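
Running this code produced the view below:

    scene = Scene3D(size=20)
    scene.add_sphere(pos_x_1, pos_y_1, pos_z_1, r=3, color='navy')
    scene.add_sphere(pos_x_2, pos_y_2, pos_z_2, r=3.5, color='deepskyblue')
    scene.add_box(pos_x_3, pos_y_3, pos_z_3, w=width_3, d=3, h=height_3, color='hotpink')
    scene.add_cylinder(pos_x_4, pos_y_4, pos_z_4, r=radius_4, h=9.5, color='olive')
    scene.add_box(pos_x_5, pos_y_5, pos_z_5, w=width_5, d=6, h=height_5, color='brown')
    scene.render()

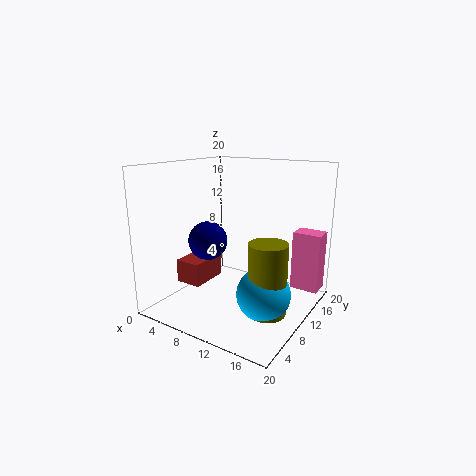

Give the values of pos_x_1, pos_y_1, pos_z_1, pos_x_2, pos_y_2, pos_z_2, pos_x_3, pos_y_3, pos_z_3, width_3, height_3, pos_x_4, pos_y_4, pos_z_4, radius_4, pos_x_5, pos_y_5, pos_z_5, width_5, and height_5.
pos_x_1 = 3.5; pos_y_1 = 11.5; pos_z_1 = 8; pos_x_2 = 15.5; pos_y_2 = 7.5; pos_z_2 = 4; pos_x_3 = 16; pos_y_3 = 15; pos_z_3 = 2; width_3 = 4; height_3 = 8.5; pos_x_4 = 16; pos_y_4 = 7.5; pos_z_4 = 1.5; radius_4 = 2.5; pos_x_5 = 0.5; pos_y_5 = 7.5; pos_z_5 = 2; width_5 = 4; height_5 = 3.5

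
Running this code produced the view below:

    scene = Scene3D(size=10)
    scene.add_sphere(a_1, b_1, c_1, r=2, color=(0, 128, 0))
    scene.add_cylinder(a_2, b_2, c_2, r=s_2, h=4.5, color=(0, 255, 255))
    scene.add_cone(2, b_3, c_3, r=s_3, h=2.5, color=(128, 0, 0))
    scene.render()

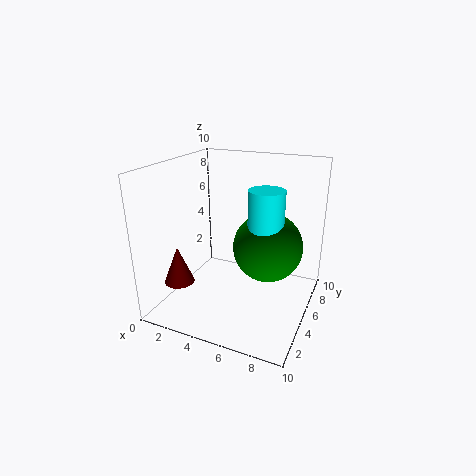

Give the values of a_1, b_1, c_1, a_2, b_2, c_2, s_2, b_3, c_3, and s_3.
a_1 = 8
b_1 = 2.5
c_1 = 6
a_2 = 8
b_2 = 2
c_2 = 5
s_2 = 1
b_3 = 2
c_3 = 2.5
s_3 = 1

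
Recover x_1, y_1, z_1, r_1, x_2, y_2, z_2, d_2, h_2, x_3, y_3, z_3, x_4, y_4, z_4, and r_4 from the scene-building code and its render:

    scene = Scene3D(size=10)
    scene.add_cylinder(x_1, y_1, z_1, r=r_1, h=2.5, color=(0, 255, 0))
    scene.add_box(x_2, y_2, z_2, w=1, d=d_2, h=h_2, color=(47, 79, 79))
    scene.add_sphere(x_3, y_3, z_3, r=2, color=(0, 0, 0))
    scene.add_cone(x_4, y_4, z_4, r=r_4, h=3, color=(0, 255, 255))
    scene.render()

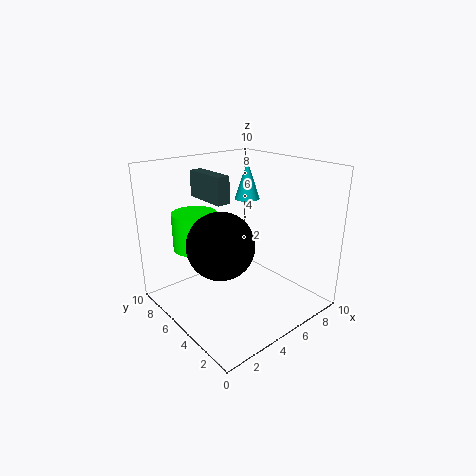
x_1 = 2.5; y_1 = 6.5; z_1 = 4.5; r_1 = 1.5; x_2 = 4.5; y_2 = 6.5; z_2 = 7; d_2 = 3.5; h_2 = 2; x_3 = 2; y_3 = 3; z_3 = 6; x_4 = 8.5; y_4 = 8; z_4 = 6.5; r_4 = 1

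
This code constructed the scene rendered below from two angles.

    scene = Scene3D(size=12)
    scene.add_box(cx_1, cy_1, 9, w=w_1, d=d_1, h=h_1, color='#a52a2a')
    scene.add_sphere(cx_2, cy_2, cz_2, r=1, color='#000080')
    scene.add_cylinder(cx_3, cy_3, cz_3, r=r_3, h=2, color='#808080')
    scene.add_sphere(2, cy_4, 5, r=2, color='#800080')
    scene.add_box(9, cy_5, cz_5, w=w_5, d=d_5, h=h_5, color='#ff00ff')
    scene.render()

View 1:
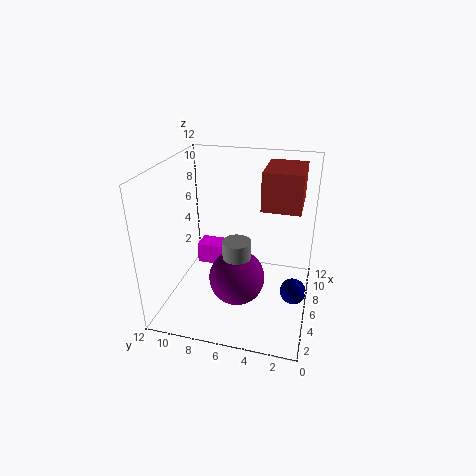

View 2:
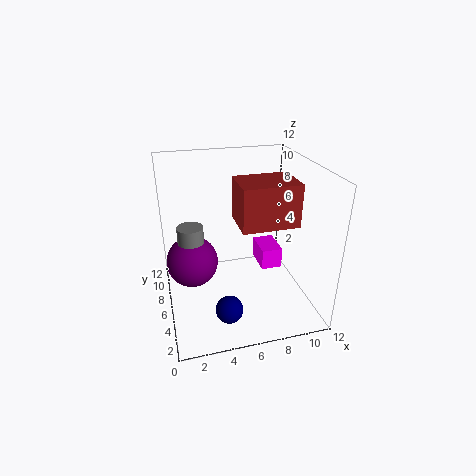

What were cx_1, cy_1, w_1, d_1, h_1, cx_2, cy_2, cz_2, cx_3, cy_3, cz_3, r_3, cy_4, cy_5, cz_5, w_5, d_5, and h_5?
cx_1 = 5
cy_1 = 1
w_1 = 4
d_1 = 3
h_1 = 3
cx_2 = 4
cy_2 = 1
cz_2 = 3
cx_3 = 2
cy_3 = 5
cz_3 = 6
r_3 = 1
cy_4 = 5
cy_5 = 8
cz_5 = 1
w_5 = 2
d_5 = 3
h_5 = 2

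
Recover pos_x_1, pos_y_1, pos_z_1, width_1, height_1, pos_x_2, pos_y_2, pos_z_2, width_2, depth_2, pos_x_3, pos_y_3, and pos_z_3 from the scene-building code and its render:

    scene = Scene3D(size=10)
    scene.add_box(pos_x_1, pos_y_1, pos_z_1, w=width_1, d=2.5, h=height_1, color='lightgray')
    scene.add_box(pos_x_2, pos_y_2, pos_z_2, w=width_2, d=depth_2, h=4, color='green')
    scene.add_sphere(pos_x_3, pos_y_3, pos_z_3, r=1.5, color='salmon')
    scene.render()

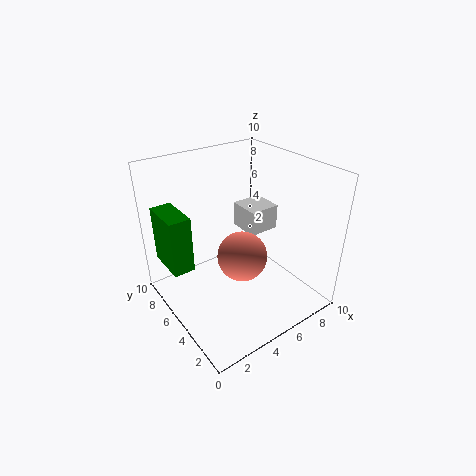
pos_x_1 = 7.5; pos_y_1 = 6.5; pos_z_1 = 3.5; width_1 = 2.5; height_1 = 2; pos_x_2 = 0.5; pos_y_2 = 6; pos_z_2 = 3; width_2 = 1.5; depth_2 = 3; pos_x_3 = 3.5; pos_y_3 = 2.5; pos_z_3 = 5.5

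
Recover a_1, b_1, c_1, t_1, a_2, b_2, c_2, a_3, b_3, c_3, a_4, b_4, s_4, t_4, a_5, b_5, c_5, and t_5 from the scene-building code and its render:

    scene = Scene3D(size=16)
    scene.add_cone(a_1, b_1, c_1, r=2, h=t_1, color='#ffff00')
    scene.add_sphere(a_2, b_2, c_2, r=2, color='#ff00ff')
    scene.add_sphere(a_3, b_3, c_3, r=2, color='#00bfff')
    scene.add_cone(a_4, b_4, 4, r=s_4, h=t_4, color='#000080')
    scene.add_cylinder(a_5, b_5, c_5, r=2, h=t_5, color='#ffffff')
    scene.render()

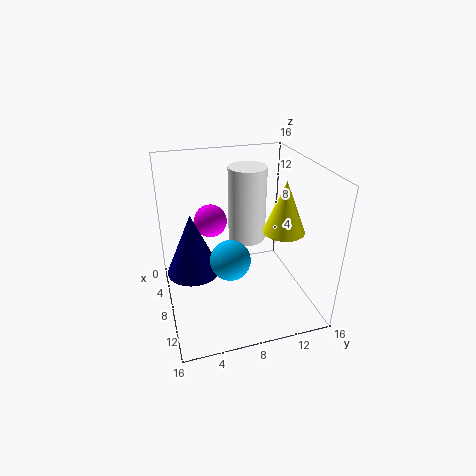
a_1 = 13, b_1 = 11, c_1 = 11, t_1 = 5, a_2 = 3, b_2 = 6, c_2 = 8, a_3 = 12, b_3 = 6, c_3 = 8, a_4 = 7, b_4 = 3, s_4 = 3, t_4 = 7, a_5 = 8, b_5 = 9, c_5 = 8, t_5 = 8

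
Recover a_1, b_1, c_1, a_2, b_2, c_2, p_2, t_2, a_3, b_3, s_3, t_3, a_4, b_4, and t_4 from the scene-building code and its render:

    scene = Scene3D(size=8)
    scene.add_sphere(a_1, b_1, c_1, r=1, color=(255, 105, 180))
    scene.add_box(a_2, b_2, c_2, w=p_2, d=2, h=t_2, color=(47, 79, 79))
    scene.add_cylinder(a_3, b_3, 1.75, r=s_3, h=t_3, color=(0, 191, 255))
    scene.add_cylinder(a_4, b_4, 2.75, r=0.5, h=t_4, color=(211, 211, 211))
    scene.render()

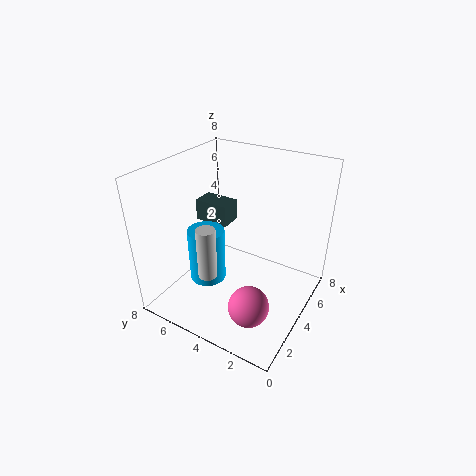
a_1 = 1.25; b_1 = 1.75; c_1 = 2.25; a_2 = 4.25; b_2 = 5; c_2 = 4.25; p_2 = 1.25; t_2 = 1.25; a_3 = 2.75; b_3 = 5.25; s_3 = 1; t_3 = 3; a_4 = 1.75; b_4 = 4.5; t_4 = 2.75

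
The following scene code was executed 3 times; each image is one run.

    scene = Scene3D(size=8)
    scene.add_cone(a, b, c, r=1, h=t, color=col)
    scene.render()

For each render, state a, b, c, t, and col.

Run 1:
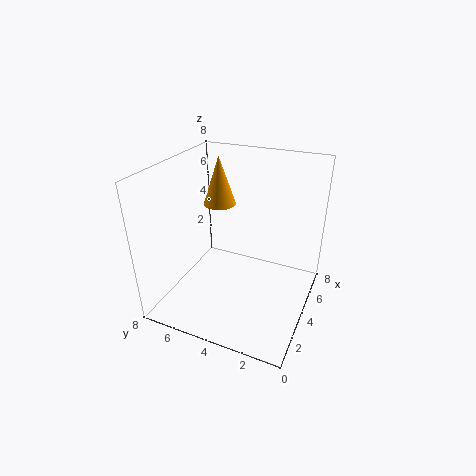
a = 6.25
b = 6.25
c = 4.75
t = 3
col = 'orange'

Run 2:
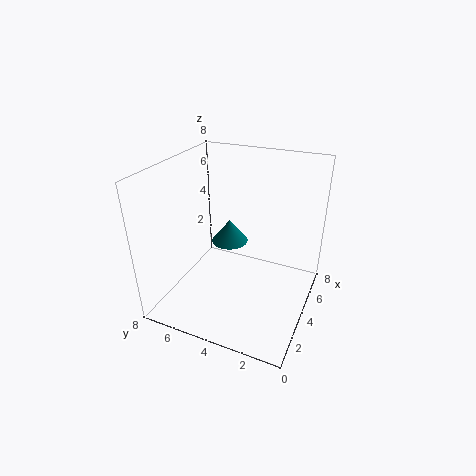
a = 4
b = 4.5
c = 3.75
t = 1.25
col = 'teal'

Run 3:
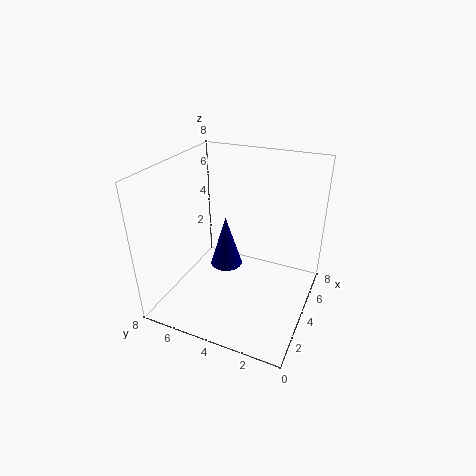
a = 5.5
b = 5.5
c = 1
t = 3.25
col = 'navy'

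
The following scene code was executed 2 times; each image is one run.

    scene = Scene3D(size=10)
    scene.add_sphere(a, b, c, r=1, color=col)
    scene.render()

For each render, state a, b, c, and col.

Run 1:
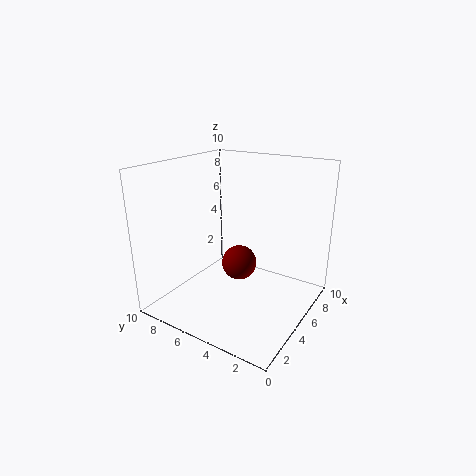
a = 2, b = 3, c = 5, col = 'maroon'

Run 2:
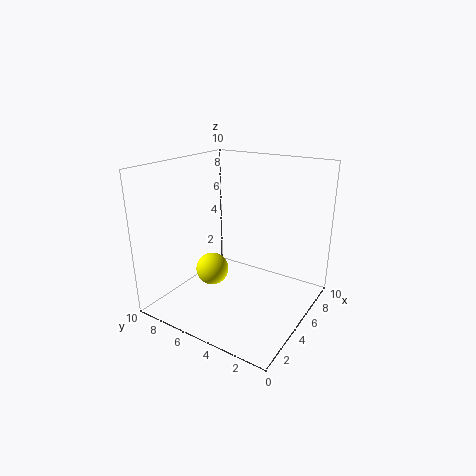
a = 2, b = 5, c = 4, col = 'yellow'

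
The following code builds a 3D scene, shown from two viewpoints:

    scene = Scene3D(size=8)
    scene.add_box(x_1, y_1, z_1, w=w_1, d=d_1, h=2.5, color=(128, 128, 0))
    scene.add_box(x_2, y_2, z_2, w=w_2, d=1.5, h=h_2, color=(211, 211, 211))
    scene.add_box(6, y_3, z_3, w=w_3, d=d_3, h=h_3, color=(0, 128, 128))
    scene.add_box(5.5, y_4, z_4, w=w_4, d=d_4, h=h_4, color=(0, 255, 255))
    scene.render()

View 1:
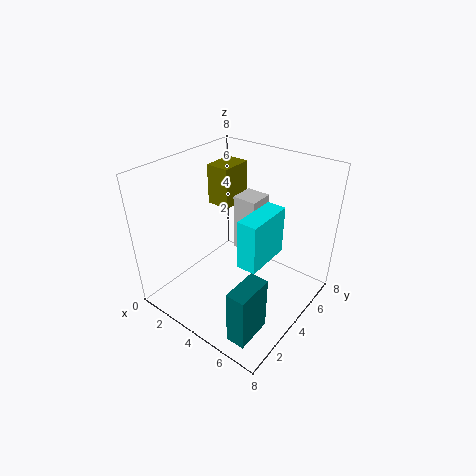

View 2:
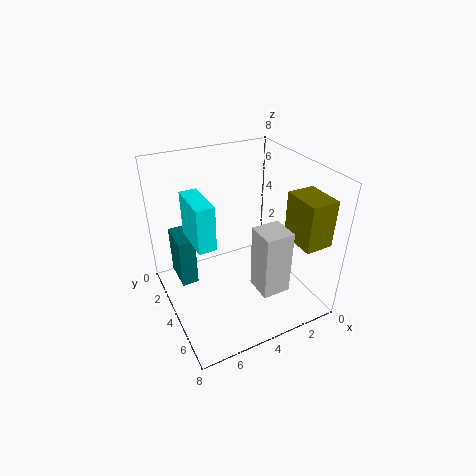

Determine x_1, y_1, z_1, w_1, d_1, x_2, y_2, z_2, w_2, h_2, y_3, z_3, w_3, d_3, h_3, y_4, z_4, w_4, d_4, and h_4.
x_1 = 0.5
y_1 = 5.5
z_1 = 4.5
w_1 = 1.5
d_1 = 2
x_2 = 2.5
y_2 = 5.5
z_2 = 2
w_2 = 1.5
h_2 = 3.5
y_3 = 0.5
z_3 = 0.5
w_3 = 1
d_3 = 2
h_3 = 3
y_4 = 2
z_4 = 4
w_4 = 1
d_4 = 2.5
h_4 = 2.5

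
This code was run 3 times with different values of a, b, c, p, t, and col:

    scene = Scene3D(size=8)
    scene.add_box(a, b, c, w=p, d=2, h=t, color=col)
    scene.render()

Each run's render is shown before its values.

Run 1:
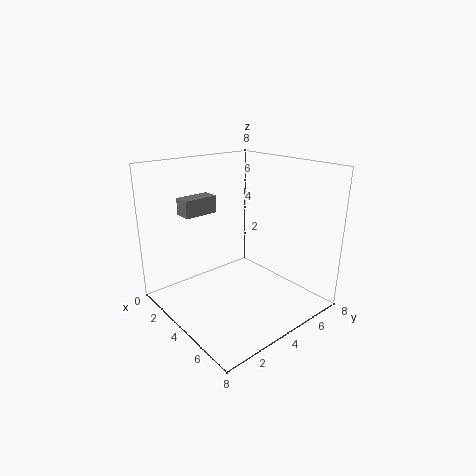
a = 1
b = 2
c = 5
p = 1
t = 1
col = 'gray'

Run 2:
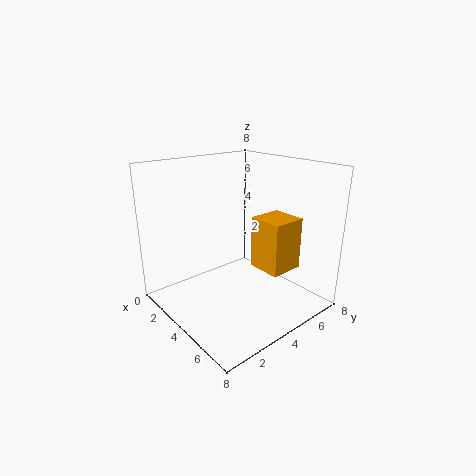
a = 4
b = 5
c = 2
p = 2
t = 3
col = 'orange'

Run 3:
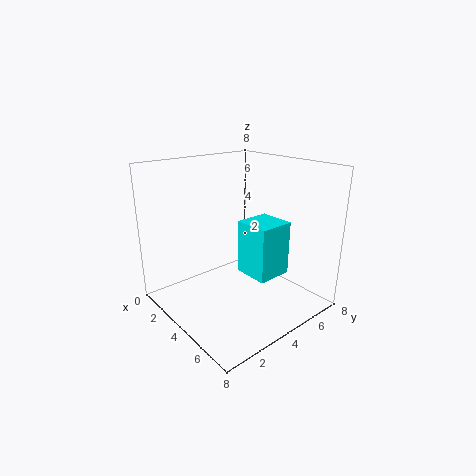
a = 4
b = 4
c = 2
p = 2
t = 3
col = 'cyan'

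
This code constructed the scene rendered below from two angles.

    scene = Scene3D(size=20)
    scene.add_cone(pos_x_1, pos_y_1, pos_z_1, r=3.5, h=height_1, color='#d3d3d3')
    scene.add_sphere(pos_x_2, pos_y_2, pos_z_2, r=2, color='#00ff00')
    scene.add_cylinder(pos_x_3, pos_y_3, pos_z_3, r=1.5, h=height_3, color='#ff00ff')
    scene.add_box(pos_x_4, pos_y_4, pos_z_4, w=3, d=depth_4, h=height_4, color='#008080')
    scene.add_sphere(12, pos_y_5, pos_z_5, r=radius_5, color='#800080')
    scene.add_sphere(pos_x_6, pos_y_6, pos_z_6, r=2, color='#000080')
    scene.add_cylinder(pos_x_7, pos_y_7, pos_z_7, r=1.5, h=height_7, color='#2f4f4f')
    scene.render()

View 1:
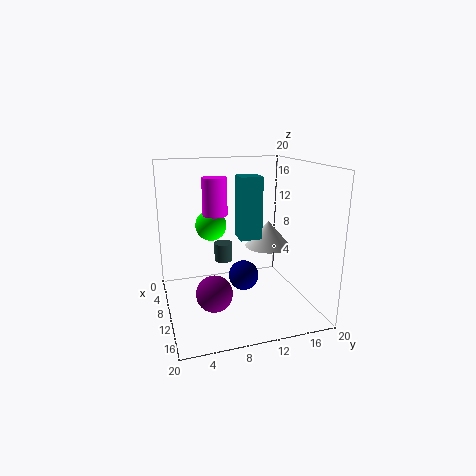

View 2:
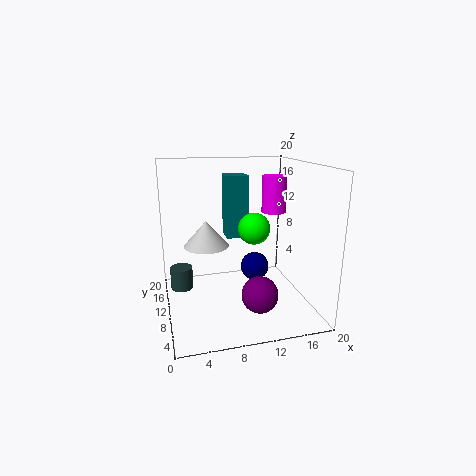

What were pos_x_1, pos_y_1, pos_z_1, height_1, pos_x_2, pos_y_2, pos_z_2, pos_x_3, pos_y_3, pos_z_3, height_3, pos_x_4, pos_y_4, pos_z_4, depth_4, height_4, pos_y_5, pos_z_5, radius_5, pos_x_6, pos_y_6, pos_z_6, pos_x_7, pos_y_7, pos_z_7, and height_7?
pos_x_1 = 6.5
pos_y_1 = 16
pos_z_1 = 7
height_1 = 4
pos_x_2 = 11
pos_y_2 = 6
pos_z_2 = 12.5
pos_x_3 = 13.5
pos_y_3 = 6
pos_z_3 = 14.5
height_3 = 4.5
pos_x_4 = 8.5
pos_y_4 = 10
pos_z_4 = 10
depth_4 = 3
height_4 = 8.5
pos_y_5 = 6
pos_z_5 = 3
radius_5 = 2.5
pos_x_6 = 12.5
pos_y_6 = 10
pos_z_6 = 5.5
pos_x_7 = 2
pos_y_7 = 10
pos_z_7 = 3.5
height_7 = 3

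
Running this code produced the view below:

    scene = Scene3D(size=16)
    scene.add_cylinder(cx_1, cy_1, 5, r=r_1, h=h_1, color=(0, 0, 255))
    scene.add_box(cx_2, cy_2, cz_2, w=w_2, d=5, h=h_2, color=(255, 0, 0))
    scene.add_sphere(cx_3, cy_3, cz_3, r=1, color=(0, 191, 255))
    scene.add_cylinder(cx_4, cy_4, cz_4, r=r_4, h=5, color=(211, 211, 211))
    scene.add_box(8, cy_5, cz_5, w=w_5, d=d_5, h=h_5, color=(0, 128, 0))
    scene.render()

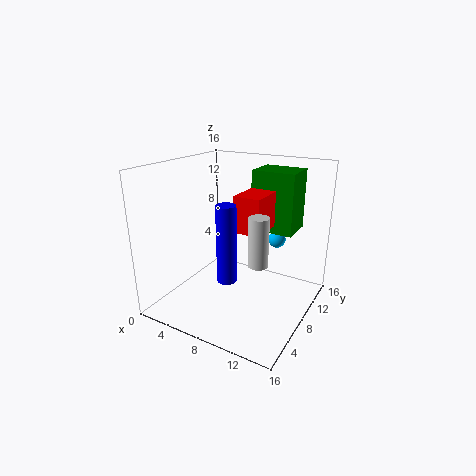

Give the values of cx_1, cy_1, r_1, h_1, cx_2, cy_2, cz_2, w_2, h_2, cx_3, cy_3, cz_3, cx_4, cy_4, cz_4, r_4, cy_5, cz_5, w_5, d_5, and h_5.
cx_1 = 9
cy_1 = 4
r_1 = 1
h_1 = 8
cx_2 = 8
cy_2 = 7
cz_2 = 9
w_2 = 3
h_2 = 4
cx_3 = 11
cy_3 = 12
cz_3 = 7
cx_4 = 12
cy_4 = 5
cz_4 = 7
r_4 = 1
cy_5 = 11
cz_5 = 8
w_5 = 5
d_5 = 4
h_5 = 7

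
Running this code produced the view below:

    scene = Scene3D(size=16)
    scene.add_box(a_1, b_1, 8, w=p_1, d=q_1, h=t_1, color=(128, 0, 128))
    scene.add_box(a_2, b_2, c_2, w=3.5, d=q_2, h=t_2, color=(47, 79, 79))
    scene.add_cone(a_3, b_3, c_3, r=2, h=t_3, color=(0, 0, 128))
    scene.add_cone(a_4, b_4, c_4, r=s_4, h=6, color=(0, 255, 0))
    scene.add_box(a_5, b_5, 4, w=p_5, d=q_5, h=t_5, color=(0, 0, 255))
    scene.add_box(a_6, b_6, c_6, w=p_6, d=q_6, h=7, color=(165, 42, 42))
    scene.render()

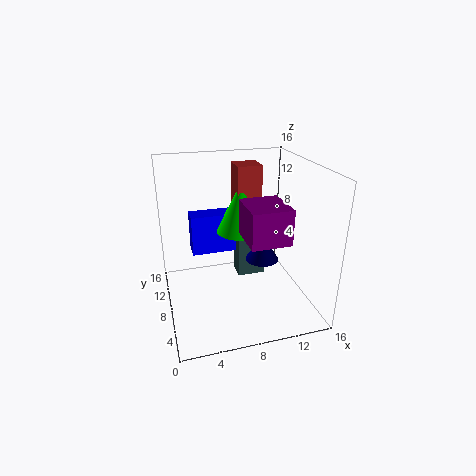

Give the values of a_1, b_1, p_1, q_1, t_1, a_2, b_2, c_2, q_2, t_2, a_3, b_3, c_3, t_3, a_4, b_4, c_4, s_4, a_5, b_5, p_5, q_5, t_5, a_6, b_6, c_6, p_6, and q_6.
a_1 = 8.5
b_1 = 4.5
p_1 = 4.5
q_1 = 5
t_1 = 4
a_2 = 9
b_2 = 11
c_2 = 1
q_2 = 2.5
t_2 = 6
a_3 = 11.5
b_3 = 9.5
c_3 = 4
t_3 = 3
a_4 = 9.5
b_4 = 12
c_4 = 7
s_4 = 3
a_5 = 3.5
b_5 = 12.5
p_5 = 5.5
q_5 = 2.5
t_5 = 5
a_6 = 9
b_6 = 11.5
c_6 = 8
p_6 = 3
q_6 = 3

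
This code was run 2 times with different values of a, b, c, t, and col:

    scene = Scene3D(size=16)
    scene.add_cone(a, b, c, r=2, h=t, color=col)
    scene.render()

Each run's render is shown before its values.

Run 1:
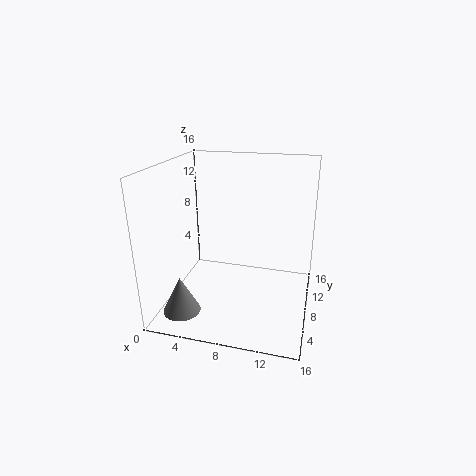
a = 3; b = 3; c = 1; t = 4; col = 'gray'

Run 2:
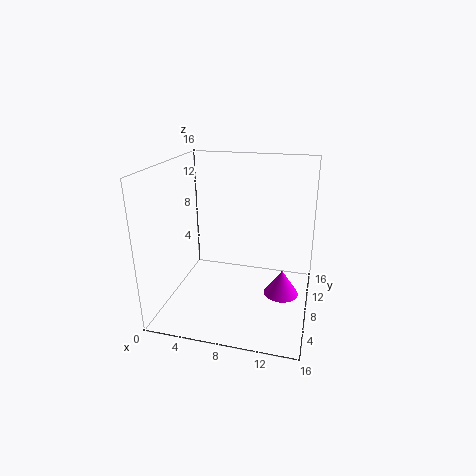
a = 13; b = 9; c = 1; t = 3; col = 'magenta'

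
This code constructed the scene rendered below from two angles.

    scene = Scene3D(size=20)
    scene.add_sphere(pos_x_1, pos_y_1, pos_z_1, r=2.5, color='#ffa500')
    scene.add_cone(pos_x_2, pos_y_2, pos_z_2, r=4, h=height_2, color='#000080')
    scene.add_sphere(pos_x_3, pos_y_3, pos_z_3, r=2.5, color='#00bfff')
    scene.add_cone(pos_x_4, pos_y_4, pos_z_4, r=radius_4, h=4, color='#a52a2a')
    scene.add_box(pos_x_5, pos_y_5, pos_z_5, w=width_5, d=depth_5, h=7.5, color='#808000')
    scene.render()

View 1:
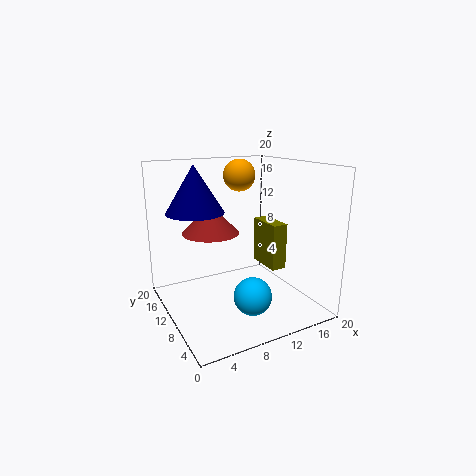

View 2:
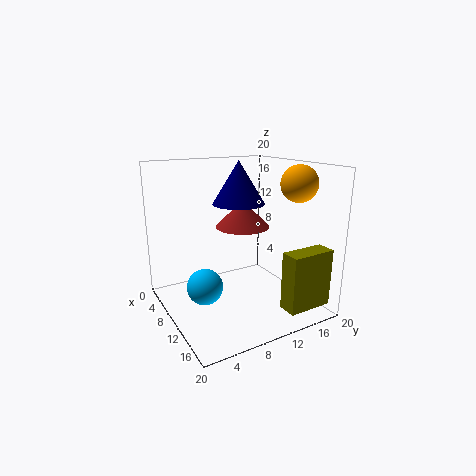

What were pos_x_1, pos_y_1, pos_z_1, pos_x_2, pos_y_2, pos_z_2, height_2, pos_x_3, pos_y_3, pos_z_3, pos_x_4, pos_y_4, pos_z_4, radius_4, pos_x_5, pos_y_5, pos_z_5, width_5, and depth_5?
pos_x_1 = 14; pos_y_1 = 17; pos_z_1 = 17.5; pos_x_2 = 5; pos_y_2 = 13; pos_z_2 = 13.5; height_2 = 6.5; pos_x_3 = 9.5; pos_y_3 = 5; pos_z_3 = 3.5; pos_x_4 = 7; pos_y_4 = 12.5; pos_z_4 = 10.5; radius_4 = 4; pos_x_5 = 17.5; pos_y_5 = 12; pos_z_5 = 2.5; width_5 = 2.5; depth_5 = 6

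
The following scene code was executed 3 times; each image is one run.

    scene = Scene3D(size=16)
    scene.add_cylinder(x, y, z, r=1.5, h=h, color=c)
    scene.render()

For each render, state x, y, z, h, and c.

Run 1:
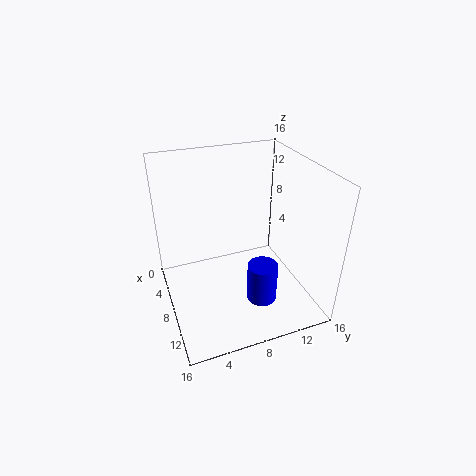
x = 13.5, y = 8.5, z = 4, h = 4, c = 'blue'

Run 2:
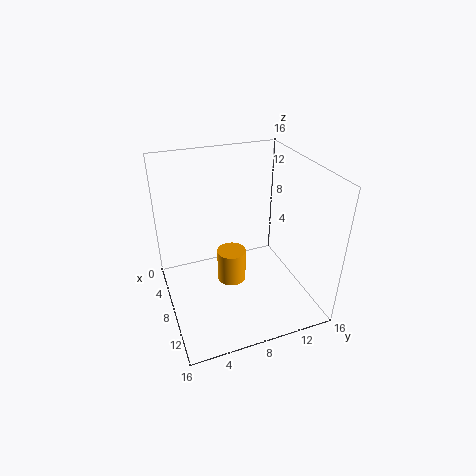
x = 10, y = 6.5, z = 4.5, h = 3.5, c = 'orange'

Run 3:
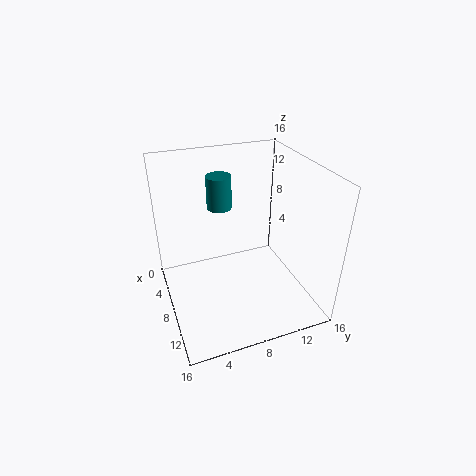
x = 3, y = 7.5, z = 9.5, h = 4, c = 'teal'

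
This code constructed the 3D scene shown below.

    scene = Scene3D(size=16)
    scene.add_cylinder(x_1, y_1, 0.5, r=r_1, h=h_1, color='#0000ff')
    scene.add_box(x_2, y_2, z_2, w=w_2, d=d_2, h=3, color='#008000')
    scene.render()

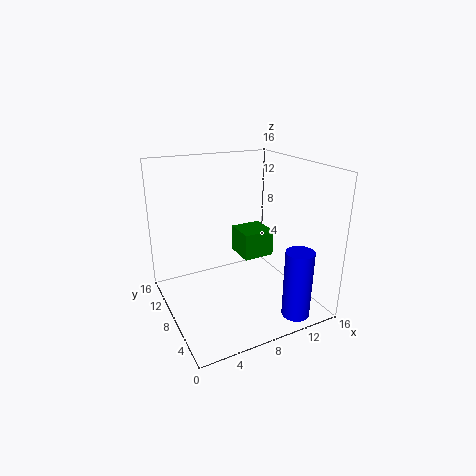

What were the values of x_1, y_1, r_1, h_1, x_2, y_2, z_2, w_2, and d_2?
x_1 = 12, y_1 = 2, r_1 = 1.5, h_1 = 7.5, x_2 = 8.5, y_2 = 7, z_2 = 5.5, w_2 = 3.5, d_2 = 3.5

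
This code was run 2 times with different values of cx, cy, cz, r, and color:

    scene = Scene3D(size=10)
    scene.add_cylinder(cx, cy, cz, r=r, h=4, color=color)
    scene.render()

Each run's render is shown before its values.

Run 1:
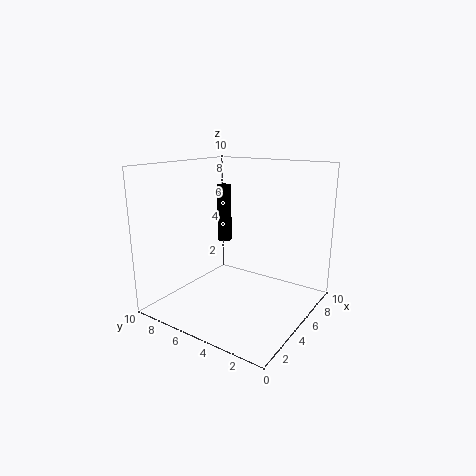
cx = 5.5; cy = 6.5; cz = 4.5; r = 0.5; color = 'black'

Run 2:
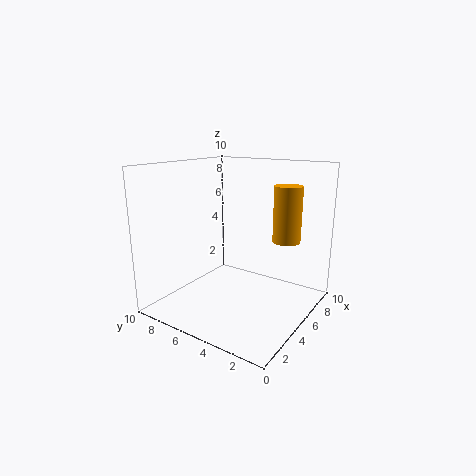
cx = 7.5; cy = 2.5; cz = 4.5; r = 1; color = 'orange'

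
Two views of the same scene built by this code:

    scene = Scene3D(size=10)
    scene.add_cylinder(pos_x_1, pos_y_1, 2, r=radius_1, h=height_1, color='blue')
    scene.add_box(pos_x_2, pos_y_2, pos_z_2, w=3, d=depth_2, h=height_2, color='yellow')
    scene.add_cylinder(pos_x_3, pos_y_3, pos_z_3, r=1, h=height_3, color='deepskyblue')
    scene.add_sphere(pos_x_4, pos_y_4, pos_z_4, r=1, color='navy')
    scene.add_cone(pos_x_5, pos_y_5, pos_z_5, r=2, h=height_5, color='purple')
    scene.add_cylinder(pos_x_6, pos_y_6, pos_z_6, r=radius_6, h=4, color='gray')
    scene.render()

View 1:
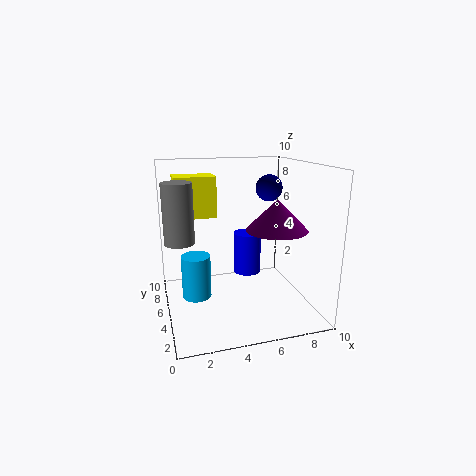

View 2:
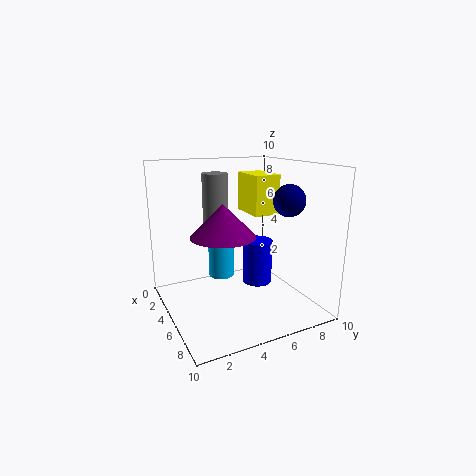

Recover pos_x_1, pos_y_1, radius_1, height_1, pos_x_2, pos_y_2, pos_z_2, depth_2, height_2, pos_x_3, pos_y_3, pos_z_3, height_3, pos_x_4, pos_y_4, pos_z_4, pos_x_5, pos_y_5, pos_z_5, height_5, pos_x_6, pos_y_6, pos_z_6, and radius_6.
pos_x_1 = 6; pos_y_1 = 6; radius_1 = 1; height_1 = 3; pos_x_2 = 1; pos_y_2 = 7; pos_z_2 = 6; depth_2 = 2; height_2 = 3; pos_x_3 = 2; pos_y_3 = 5; pos_z_3 = 1; height_3 = 3; pos_x_4 = 8; pos_y_4 = 7; pos_z_4 = 8; pos_x_5 = 7; pos_y_5 = 3; pos_z_5 = 6; height_5 = 2; pos_x_6 = 1; pos_y_6 = 5; pos_z_6 = 5; radius_6 = 1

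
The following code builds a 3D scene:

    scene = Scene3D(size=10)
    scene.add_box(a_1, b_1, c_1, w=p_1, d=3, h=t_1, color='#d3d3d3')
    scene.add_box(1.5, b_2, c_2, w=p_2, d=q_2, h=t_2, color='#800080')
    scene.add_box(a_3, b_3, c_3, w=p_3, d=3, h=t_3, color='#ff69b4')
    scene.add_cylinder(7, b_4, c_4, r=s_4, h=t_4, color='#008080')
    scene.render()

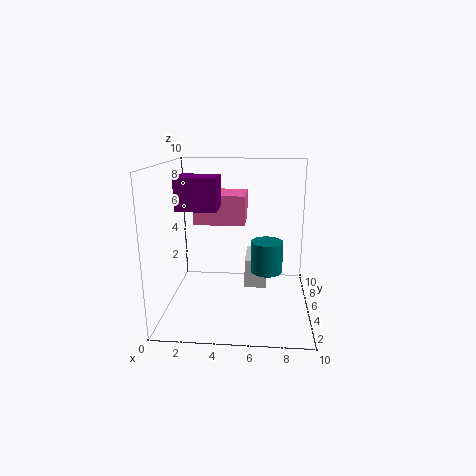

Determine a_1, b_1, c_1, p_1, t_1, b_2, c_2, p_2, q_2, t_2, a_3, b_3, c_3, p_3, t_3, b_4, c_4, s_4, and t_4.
a_1 = 5.5; b_1 = 4.5; c_1 = 1.5; p_1 = 1.5; t_1 = 2; b_2 = 2; c_2 = 7.5; p_2 = 2.5; q_2 = 2; t_2 = 2; a_3 = 2; b_3 = 4.5; c_3 = 6; p_3 = 3.5; t_3 = 2; b_4 = 3; c_4 = 3.5; s_4 = 1; t_4 = 2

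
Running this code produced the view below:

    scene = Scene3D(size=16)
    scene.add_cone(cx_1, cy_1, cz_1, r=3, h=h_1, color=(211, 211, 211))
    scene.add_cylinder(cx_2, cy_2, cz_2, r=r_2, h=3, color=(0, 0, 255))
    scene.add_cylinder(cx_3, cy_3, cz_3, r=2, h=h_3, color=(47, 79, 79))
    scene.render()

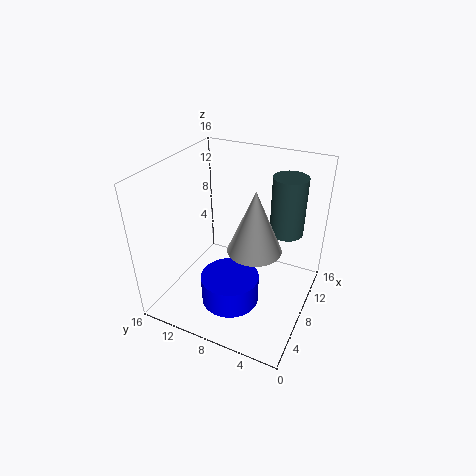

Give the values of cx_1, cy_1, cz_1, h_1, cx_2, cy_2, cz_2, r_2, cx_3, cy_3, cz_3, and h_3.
cx_1 = 8
cy_1 = 6
cz_1 = 7
h_1 = 7
cx_2 = 4
cy_2 = 7
cz_2 = 3
r_2 = 3
cx_3 = 13
cy_3 = 4
cz_3 = 7
h_3 = 7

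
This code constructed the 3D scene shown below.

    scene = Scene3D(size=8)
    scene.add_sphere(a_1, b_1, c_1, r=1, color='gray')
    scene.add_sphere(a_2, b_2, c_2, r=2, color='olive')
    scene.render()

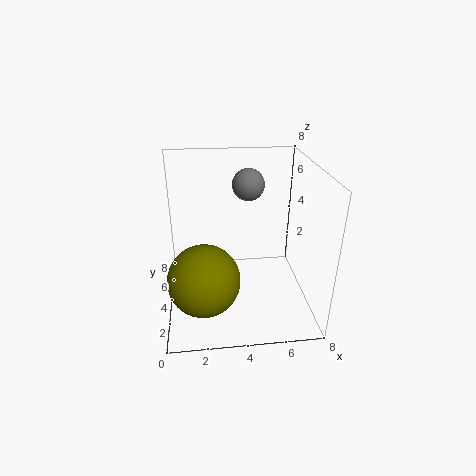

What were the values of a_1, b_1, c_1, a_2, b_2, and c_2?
a_1 = 5
b_1 = 7
c_1 = 6
a_2 = 2
b_2 = 3
c_2 = 2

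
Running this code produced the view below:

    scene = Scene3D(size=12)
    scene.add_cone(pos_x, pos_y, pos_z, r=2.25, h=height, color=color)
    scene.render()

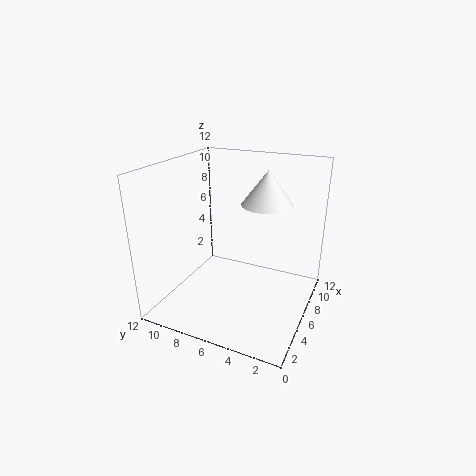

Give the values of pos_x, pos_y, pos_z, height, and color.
pos_x = 8.75; pos_y = 4.5; pos_z = 8.25; height = 3; color = 'white'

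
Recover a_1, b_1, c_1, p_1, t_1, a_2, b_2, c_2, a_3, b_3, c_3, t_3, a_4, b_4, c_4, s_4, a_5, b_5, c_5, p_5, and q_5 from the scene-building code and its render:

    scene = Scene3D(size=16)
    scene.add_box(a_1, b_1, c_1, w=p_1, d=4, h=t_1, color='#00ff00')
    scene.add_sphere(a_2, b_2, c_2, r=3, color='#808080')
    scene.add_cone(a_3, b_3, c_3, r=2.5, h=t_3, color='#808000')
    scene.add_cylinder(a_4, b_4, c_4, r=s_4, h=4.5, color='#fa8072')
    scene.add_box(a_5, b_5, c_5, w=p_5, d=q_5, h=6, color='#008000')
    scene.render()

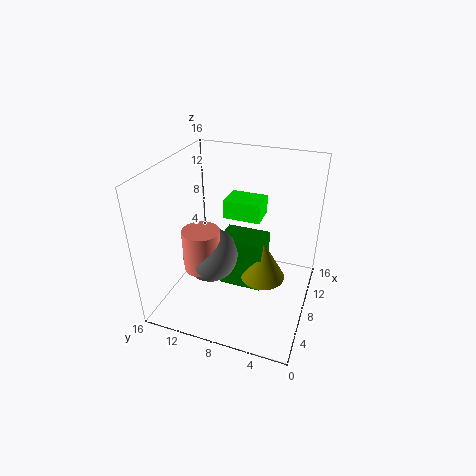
a_1 = 7.5, b_1 = 5.5, c_1 = 10.5, p_1 = 3, t_1 = 2, a_2 = 6, b_2 = 10.5, c_2 = 6.5, a_3 = 8, b_3 = 5, c_3 = 3.5, t_3 = 4.5, a_4 = 5, b_4 = 11, c_4 = 5.5, s_4 = 2, a_5 = 7, b_5 = 5, c_5 = 2, p_5 = 3.5, q_5 = 5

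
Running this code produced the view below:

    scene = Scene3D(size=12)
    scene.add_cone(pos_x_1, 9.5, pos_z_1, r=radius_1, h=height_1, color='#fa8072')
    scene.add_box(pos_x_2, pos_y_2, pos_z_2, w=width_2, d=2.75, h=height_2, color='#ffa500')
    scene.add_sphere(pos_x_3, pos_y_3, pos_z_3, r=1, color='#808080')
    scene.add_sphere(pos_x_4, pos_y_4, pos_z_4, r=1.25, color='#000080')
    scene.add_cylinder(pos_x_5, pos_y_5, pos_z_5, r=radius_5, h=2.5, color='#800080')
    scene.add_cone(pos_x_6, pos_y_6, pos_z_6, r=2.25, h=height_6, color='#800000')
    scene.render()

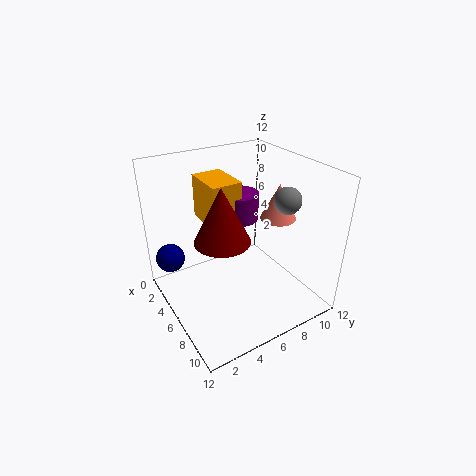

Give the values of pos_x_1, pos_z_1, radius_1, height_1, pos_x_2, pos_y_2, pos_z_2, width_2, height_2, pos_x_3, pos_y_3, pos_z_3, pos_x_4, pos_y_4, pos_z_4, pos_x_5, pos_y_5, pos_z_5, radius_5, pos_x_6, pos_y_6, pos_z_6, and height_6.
pos_x_1 = 6.75
pos_z_1 = 7.25
radius_1 = 1.5
height_1 = 3
pos_x_2 = 0.25
pos_y_2 = 4.75
pos_z_2 = 6
width_2 = 4
height_2 = 4
pos_x_3 = 9.5
pos_y_3 = 8
pos_z_3 = 10.25
pos_x_4 = 2.25
pos_y_4 = 1.25
pos_z_4 = 3.5
pos_x_5 = 3
pos_y_5 = 8
pos_z_5 = 6
radius_5 = 1.75
pos_x_6 = 6.5
pos_y_6 = 4.25
pos_z_6 = 6.5
height_6 = 4.5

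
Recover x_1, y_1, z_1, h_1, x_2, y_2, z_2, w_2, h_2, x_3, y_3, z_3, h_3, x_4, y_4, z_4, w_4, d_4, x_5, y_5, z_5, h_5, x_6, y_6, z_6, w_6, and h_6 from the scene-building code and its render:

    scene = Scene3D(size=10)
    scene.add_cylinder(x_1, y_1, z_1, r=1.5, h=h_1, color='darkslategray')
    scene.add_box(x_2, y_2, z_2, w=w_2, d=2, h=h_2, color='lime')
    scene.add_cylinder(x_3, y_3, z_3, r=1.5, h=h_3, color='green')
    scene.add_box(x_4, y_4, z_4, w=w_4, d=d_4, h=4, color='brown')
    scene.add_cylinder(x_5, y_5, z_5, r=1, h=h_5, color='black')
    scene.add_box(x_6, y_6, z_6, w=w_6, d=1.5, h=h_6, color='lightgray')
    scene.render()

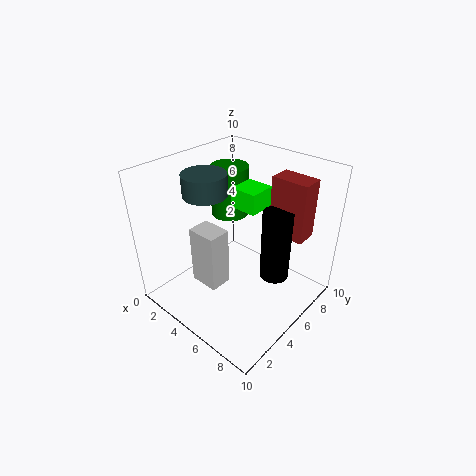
x_1 = 3, y_1 = 4, z_1 = 8, h_1 = 1.5, x_2 = 3.5, y_2 = 6, z_2 = 6.5, w_2 = 2, h_2 = 1.5, x_3 = 1.5, y_3 = 8, z_3 = 4.5, h_3 = 4, x_4 = 6.5, y_4 = 6.5, z_4 = 5.5, w_4 = 2.5, d_4 = 1.5, x_5 = 7.5, y_5 = 6, z_5 = 2.5, h_5 = 5, x_6 = 3.5, y_6 = 2, z_6 = 2.5, w_6 = 2, h_6 = 4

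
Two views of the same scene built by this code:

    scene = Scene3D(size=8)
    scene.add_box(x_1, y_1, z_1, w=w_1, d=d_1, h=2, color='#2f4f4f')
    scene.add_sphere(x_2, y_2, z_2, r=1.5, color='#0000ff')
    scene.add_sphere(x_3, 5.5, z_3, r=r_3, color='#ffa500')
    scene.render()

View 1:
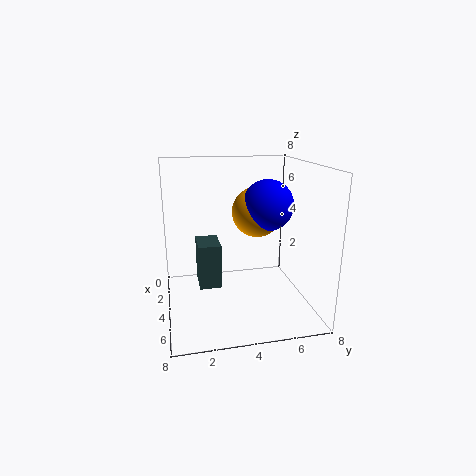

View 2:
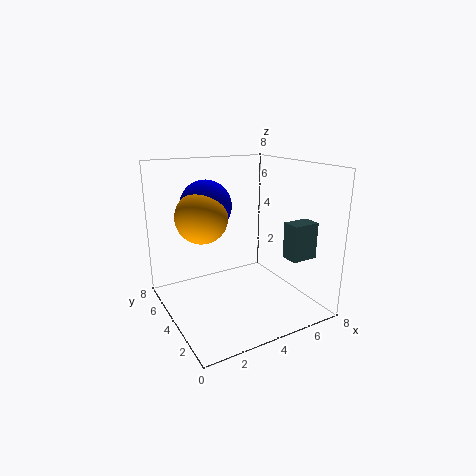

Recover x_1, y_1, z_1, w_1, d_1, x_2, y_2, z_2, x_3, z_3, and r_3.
x_1 = 6, y_1 = 1.5, z_1 = 3, w_1 = 1.5, d_1 = 1, x_2 = 3, y_2 = 6, z_2 = 5.5, x_3 = 2.5, z_3 = 5, r_3 = 1.5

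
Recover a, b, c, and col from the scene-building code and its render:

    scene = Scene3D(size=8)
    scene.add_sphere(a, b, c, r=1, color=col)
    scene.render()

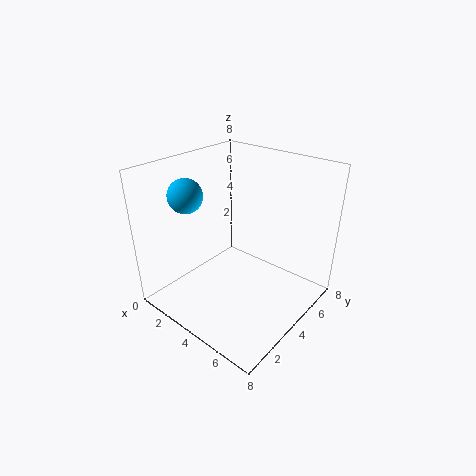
a = 1
b = 3
c = 6
col = 'deepskyblue'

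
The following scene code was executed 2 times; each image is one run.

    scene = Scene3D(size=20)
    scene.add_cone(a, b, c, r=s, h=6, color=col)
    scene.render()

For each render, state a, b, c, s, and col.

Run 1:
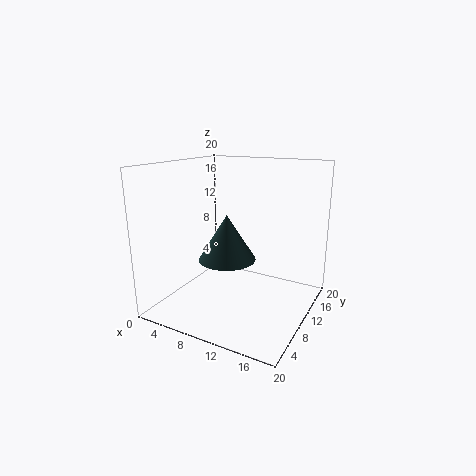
a = 10
b = 7
c = 8
s = 3.75
col = 'darkslategray'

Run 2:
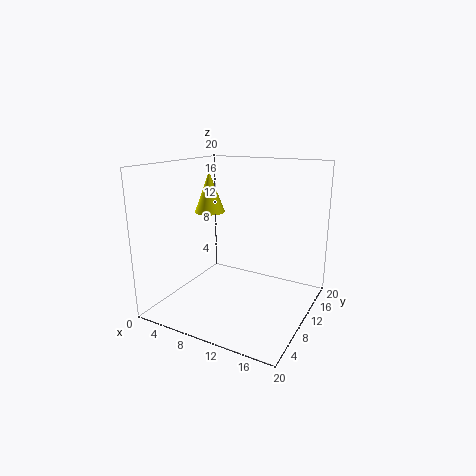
a = 4
b = 12.25
c = 12.5
s = 2.25
col = 'yellow'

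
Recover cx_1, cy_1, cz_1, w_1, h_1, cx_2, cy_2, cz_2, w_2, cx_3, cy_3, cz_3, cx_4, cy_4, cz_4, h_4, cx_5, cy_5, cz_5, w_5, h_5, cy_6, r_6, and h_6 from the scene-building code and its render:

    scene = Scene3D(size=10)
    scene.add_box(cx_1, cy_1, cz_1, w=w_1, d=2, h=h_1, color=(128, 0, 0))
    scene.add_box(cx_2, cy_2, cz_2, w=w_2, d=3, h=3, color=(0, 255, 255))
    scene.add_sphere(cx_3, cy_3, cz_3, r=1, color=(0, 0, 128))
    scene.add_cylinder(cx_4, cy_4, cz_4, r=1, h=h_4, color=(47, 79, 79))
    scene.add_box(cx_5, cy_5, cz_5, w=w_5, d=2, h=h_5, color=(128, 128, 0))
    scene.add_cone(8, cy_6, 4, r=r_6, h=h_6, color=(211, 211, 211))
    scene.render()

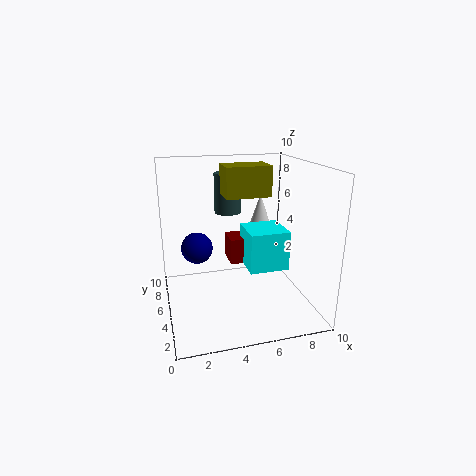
cx_1 = 5
cy_1 = 7
cz_1 = 2
w_1 = 3
h_1 = 2
cx_2 = 6
cy_2 = 5
cz_2 = 2
w_2 = 3
cx_3 = 2
cy_3 = 4
cz_3 = 5
cx_4 = 5
cy_4 = 8
cz_4 = 6
h_4 = 3
cx_5 = 4
cy_5 = 4
cz_5 = 8
w_5 = 3
h_5 = 2
cy_6 = 9
r_6 = 1
h_6 = 3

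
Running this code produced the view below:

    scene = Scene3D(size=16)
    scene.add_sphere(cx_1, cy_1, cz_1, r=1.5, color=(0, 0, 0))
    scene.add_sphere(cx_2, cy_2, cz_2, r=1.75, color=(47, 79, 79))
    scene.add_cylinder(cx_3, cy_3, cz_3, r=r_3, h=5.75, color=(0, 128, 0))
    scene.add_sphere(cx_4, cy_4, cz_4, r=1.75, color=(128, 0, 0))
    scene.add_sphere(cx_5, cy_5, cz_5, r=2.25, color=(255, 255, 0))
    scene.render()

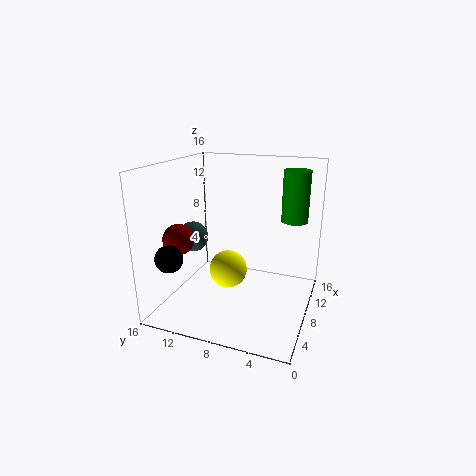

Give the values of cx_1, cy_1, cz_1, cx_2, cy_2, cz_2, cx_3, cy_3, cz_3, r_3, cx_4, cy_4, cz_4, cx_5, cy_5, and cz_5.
cx_1 = 3.25
cy_1 = 14
cz_1 = 6.5
cx_2 = 7.75
cy_2 = 13.5
cz_2 = 7.5
cx_3 = 11.5
cy_3 = 2.5
cz_3 = 9.5
r_3 = 1.5
cx_4 = 5.75
cy_4 = 14.25
cz_4 = 7.75
cx_5 = 9.25
cy_5 = 9.75
cz_5 = 3.25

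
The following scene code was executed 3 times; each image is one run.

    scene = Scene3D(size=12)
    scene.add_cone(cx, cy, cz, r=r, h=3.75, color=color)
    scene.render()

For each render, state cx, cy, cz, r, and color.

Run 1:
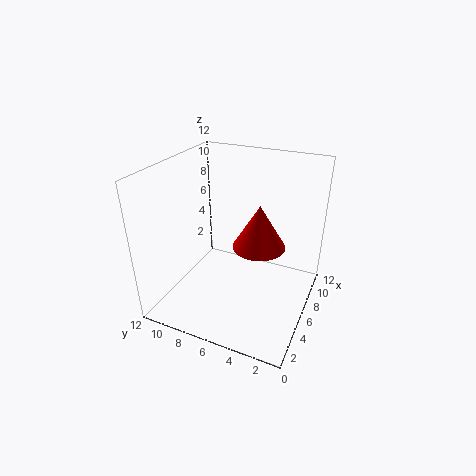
cx = 7; cy = 4.5; cz = 5; r = 2.25; color = 'red'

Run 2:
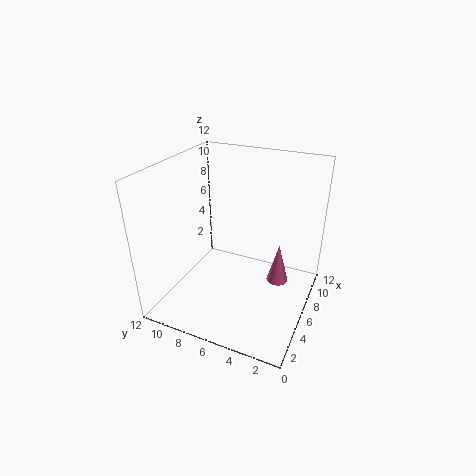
cx = 9; cy = 3.25; cz = 0.5; r = 1; color = 'hotpink'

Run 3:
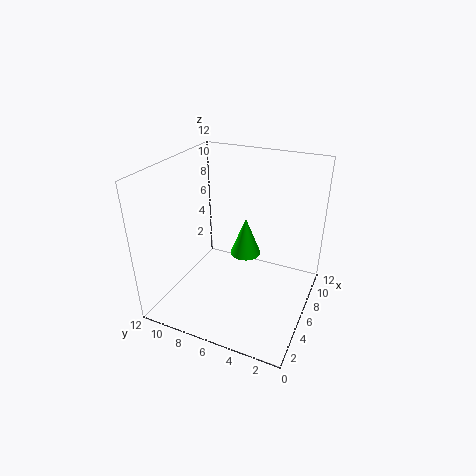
cx = 10; cy = 7; cz = 2; r = 1.5; color = 'lime'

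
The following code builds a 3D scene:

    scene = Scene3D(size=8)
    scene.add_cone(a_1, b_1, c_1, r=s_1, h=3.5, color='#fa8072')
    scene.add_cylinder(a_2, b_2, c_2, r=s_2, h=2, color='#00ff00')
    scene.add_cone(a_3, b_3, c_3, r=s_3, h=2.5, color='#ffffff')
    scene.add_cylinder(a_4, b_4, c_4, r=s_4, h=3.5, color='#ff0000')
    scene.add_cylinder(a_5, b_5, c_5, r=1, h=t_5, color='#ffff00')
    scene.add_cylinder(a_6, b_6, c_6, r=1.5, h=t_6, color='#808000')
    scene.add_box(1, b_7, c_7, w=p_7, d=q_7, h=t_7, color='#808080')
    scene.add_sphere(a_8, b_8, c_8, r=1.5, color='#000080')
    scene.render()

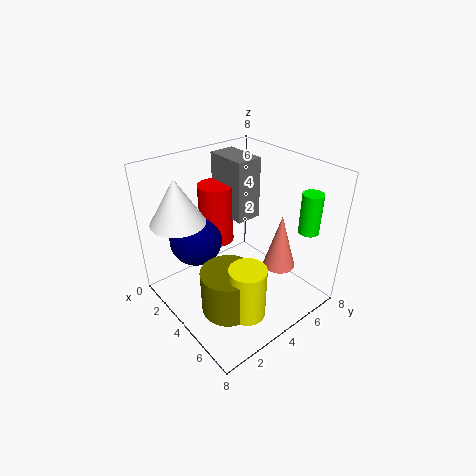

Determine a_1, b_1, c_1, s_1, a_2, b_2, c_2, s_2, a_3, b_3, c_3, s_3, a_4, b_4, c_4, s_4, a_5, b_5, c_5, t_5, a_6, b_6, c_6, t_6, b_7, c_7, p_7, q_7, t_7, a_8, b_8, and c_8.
a_1 = 4.5, b_1 = 7, c_1 = 1, s_1 = 1, a_2 = 7.5, b_2 = 5.5, c_2 = 5.5, s_2 = 0.5, a_3 = 2, b_3 = 1.5, c_3 = 5, s_3 = 1.5, a_4 = 2, b_4 = 4, c_4 = 3, s_4 = 1, a_5 = 6, b_5 = 3, c_5 = 0.5, t_5 = 3, a_6 = 5, b_6 = 2.5, c_6 = 0.5, t_6 = 2.5, b_7 = 4.5, c_7 = 4.5, p_7 = 2.5, q_7 = 1.5, t_7 = 3.5, a_8 = 2, b_8 = 2.5, c_8 = 3.5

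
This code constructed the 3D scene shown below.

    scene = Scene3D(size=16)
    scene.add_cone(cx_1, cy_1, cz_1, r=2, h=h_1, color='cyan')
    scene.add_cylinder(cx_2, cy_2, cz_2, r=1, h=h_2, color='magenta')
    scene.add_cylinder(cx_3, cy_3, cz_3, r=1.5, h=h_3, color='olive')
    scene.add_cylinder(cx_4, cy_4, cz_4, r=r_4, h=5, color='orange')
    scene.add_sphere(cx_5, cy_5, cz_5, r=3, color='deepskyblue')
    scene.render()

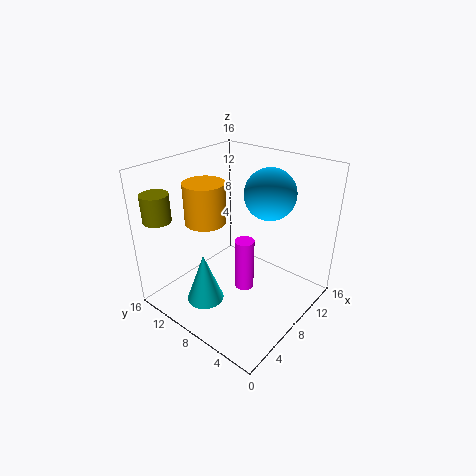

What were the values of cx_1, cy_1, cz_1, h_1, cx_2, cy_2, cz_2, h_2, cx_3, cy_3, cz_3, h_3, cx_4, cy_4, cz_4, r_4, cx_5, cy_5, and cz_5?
cx_1 = 3.5; cy_1 = 9; cz_1 = 2; h_1 = 5.5; cx_2 = 6; cy_2 = 5.5; cz_2 = 4; h_2 = 5.5; cx_3 = 2; cy_3 = 14; cz_3 = 10.5; h_3 = 3; cx_4 = 8.5; cy_4 = 13.5; cz_4 = 8; r_4 = 2.5; cx_5 = 12.5; cy_5 = 7; cz_5 = 12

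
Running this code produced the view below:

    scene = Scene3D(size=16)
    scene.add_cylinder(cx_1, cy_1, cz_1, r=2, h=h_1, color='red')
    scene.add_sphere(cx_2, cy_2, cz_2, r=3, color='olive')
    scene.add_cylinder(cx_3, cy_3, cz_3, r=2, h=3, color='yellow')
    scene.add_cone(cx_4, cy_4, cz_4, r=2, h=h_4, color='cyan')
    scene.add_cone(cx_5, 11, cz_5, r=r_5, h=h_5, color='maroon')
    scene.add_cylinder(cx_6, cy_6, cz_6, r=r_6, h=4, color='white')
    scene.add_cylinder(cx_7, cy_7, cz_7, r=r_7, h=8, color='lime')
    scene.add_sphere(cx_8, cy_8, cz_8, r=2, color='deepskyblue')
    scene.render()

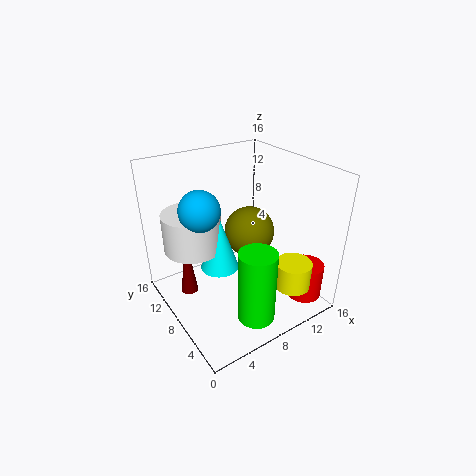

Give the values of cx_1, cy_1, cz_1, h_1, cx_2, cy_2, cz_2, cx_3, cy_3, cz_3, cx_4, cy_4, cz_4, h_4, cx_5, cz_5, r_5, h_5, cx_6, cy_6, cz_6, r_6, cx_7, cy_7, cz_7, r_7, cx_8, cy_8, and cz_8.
cx_1 = 14; cy_1 = 3; cz_1 = 1; h_1 = 4; cx_2 = 11; cy_2 = 10; cz_2 = 7; cx_3 = 12; cy_3 = 3; cz_3 = 3; cx_4 = 5; cy_4 = 7; cz_4 = 6; h_4 = 6; cx_5 = 3; cz_5 = 1; r_5 = 1; h_5 = 7; cx_6 = 3; cy_6 = 9; cz_6 = 8; r_6 = 3; cx_7 = 7; cy_7 = 3; cz_7 = 1; r_7 = 2; cx_8 = 3; cy_8 = 7; cz_8 = 13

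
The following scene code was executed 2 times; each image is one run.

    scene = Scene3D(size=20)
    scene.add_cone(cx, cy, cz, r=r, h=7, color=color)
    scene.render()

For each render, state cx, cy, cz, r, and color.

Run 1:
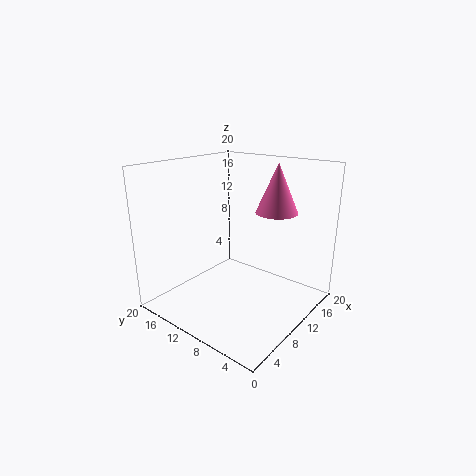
cx = 15, cy = 7, cz = 13, r = 3, color = 'hotpink'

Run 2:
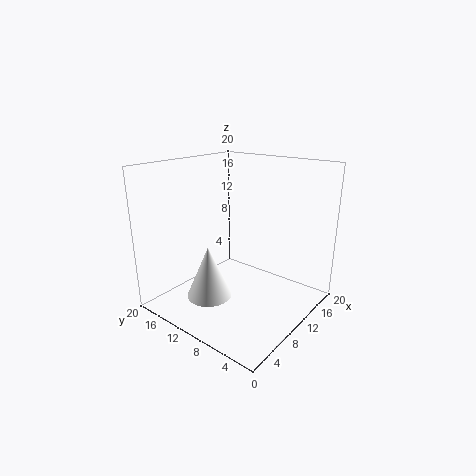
cx = 5, cy = 11, cz = 3, r = 3, color = 'white'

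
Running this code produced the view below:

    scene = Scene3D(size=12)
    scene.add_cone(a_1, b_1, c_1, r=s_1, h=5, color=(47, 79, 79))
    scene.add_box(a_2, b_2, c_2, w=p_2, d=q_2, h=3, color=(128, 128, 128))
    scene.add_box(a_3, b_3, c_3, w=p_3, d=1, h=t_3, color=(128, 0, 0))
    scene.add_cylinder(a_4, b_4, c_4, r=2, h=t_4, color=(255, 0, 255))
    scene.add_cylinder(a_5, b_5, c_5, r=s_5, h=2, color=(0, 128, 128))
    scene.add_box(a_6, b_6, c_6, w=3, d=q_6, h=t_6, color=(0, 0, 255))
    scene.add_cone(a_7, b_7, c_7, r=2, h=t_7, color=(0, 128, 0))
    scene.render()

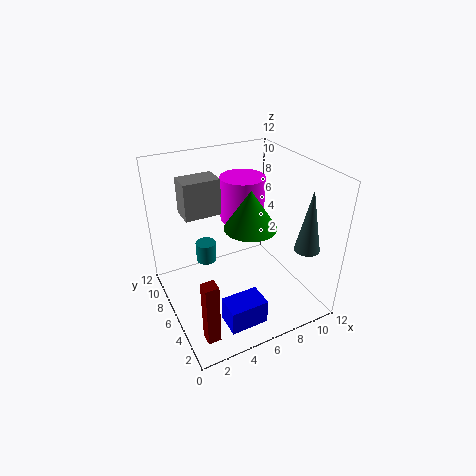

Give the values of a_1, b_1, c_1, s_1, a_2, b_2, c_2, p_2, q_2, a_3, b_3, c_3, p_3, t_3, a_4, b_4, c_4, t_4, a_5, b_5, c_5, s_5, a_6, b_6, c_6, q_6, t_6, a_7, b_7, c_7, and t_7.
a_1 = 10, b_1 = 2, c_1 = 6, s_1 = 1, a_2 = 2, b_2 = 7, c_2 = 8, p_2 = 3, q_2 = 2, a_3 = 1, b_3 = 1, c_3 = 1, p_3 = 1, t_3 = 5, a_4 = 8, b_4 = 9, c_4 = 6, t_4 = 4, a_5 = 5, b_5 = 11, c_5 = 1, s_5 = 1, a_6 = 3, b_6 = 1, c_6 = 1, q_6 = 2, t_6 = 2, a_7 = 6, b_7 = 4, c_7 = 8, t_7 = 3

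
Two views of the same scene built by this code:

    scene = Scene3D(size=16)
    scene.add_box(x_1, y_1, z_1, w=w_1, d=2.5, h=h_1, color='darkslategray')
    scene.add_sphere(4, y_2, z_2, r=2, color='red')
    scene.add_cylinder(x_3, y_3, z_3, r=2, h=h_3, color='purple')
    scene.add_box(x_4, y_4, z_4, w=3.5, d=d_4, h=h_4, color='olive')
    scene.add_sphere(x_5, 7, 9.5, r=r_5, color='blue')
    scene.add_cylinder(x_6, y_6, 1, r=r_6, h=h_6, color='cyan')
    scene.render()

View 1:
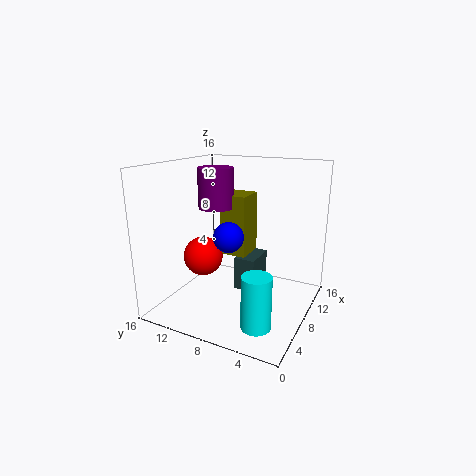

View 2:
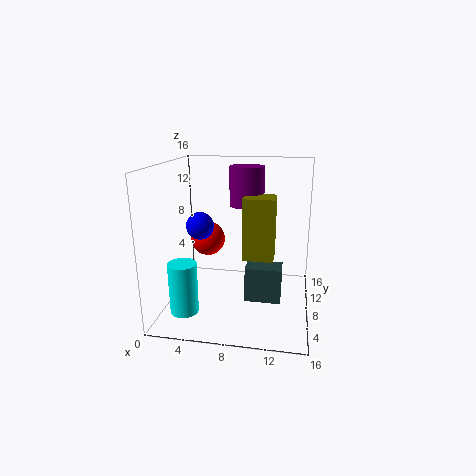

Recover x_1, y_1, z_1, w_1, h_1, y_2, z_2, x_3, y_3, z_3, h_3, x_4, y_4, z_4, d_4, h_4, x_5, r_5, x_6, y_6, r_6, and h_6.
x_1 = 9
y_1 = 6.5
z_1 = 1
w_1 = 4
h_1 = 4
y_2 = 10
z_2 = 7
x_3 = 8.5
y_3 = 11
z_3 = 11
h_3 = 4.5
x_4 = 8.5
y_4 = 7.5
z_4 = 5.5
d_4 = 3
h_4 = 7
x_5 = 4
r_5 = 1.5
x_6 = 3
y_6 = 3.5
r_6 = 1.5
h_6 = 5.5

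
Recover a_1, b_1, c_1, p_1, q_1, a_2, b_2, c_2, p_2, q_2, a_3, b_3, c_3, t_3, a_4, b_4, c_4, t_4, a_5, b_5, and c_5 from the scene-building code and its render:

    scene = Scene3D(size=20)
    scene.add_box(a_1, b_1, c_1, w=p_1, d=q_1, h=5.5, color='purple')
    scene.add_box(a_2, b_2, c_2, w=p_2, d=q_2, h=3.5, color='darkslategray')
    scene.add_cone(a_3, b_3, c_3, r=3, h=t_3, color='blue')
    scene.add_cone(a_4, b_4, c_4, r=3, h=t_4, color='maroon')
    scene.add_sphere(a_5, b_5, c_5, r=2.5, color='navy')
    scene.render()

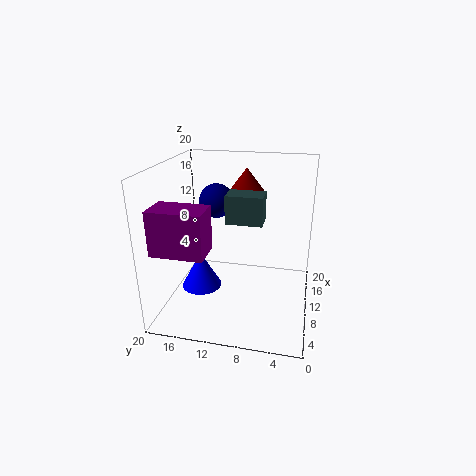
a_1 = 0.5
b_1 = 12
c_1 = 11
p_1 = 4
q_1 = 6.5
a_2 = 5
b_2 = 6
c_2 = 14
p_2 = 3
q_2 = 4.5
a_3 = 11
b_3 = 16
c_3 = 1
t_3 = 5.5
a_4 = 16
b_4 = 10
c_4 = 14.5
t_4 = 4
a_5 = 13.5
b_5 = 14
c_5 = 14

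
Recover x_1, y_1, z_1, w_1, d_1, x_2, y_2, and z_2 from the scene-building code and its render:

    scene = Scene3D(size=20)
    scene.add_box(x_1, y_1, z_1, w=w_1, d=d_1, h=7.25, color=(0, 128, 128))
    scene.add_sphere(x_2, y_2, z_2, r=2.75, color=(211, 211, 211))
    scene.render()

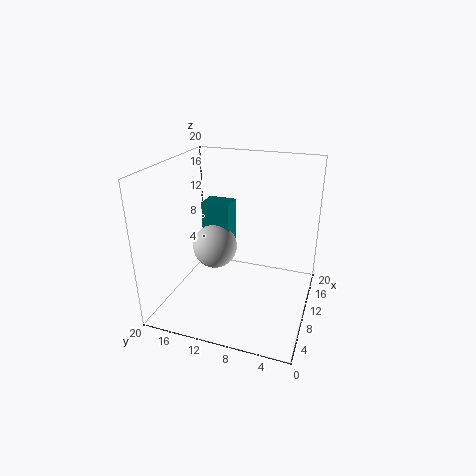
x_1 = 5.75, y_1 = 9.75, z_1 = 9, w_1 = 2.75, d_1 = 3.5, x_2 = 5.5, y_2 = 11.5, z_2 = 10.75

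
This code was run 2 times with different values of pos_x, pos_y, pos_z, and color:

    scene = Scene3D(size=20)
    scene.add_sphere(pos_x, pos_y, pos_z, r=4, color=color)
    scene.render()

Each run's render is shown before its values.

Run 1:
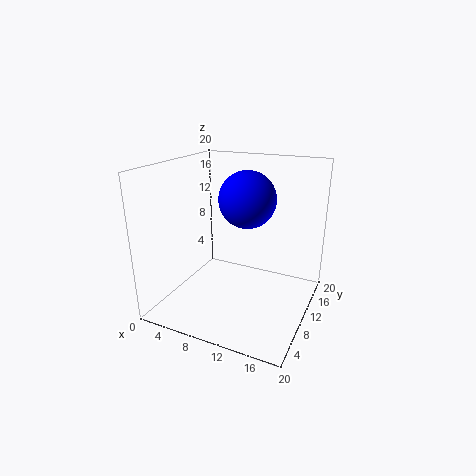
pos_x = 10.5; pos_y = 12; pos_z = 15; color = 'blue'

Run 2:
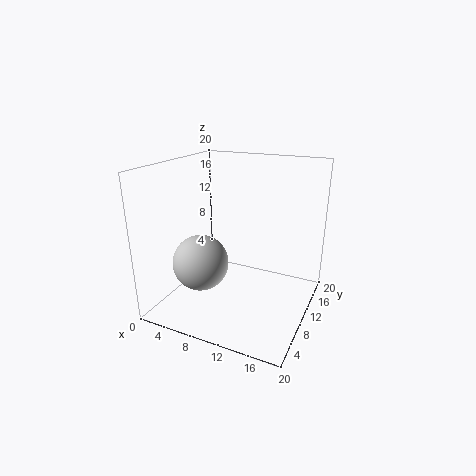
pos_x = 5; pos_y = 8; pos_z = 6; color = 'lightgray'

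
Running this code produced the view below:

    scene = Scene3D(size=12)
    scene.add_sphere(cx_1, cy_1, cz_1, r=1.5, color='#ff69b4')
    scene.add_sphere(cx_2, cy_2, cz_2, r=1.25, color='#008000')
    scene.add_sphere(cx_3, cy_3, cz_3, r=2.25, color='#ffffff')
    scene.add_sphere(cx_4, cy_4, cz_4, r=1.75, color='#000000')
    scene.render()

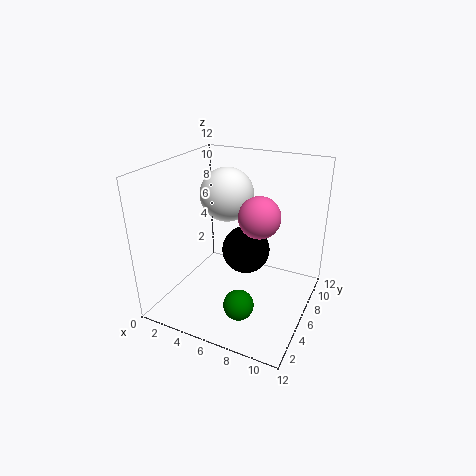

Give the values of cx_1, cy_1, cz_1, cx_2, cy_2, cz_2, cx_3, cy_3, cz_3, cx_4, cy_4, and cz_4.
cx_1 = 8.75, cy_1 = 3.75, cz_1 = 9.25, cx_2 = 7.25, cy_2 = 3.5, cz_2 = 1.25, cx_3 = 4.5, cy_3 = 7, cz_3 = 9.25, cx_4 = 7.75, cy_4 = 3.75, cz_4 = 6.5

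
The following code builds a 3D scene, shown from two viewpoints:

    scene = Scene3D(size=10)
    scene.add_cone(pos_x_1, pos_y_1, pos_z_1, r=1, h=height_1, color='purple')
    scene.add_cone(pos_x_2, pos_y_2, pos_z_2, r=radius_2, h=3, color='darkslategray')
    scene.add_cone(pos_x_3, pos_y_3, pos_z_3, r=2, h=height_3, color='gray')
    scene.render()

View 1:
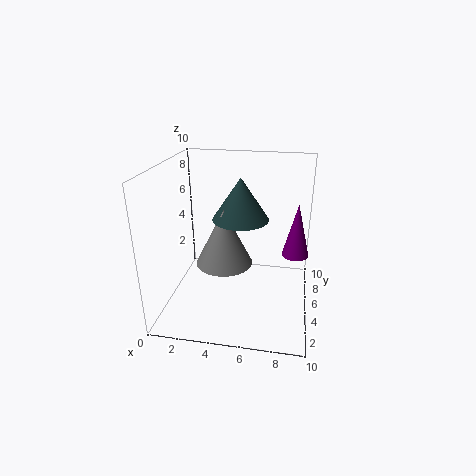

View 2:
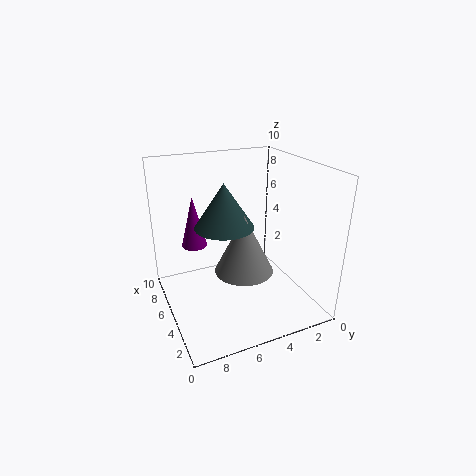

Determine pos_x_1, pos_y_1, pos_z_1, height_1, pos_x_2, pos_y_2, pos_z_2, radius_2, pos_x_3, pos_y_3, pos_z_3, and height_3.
pos_x_1 = 9; pos_y_1 = 7; pos_z_1 = 3; height_1 = 4; pos_x_2 = 5; pos_y_2 = 6; pos_z_2 = 6; radius_2 = 2; pos_x_3 = 4; pos_y_3 = 5; pos_z_3 = 3; height_3 = 4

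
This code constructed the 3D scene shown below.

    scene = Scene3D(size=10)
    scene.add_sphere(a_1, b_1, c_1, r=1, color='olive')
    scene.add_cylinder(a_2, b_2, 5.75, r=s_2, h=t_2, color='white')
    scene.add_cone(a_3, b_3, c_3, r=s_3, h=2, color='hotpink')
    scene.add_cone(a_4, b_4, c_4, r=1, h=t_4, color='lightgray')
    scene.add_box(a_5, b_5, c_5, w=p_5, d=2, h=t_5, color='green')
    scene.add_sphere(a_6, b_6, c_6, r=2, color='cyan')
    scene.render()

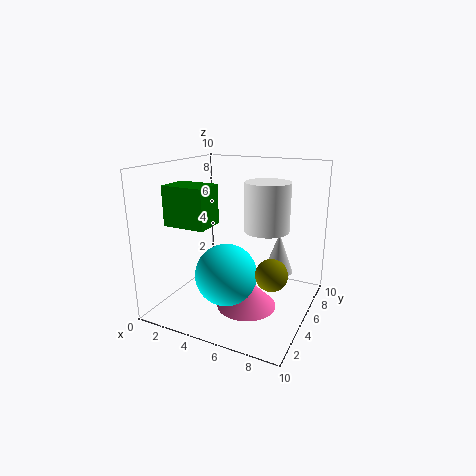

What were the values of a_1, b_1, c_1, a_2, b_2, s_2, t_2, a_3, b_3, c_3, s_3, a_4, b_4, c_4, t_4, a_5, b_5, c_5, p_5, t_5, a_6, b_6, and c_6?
a_1 = 8.25; b_1 = 3; c_1 = 3.75; a_2 = 7; b_2 = 5.25; s_2 = 1.5; t_2 = 3.25; a_3 = 6.25; b_3 = 3.75; c_3 = 0.75; s_3 = 2; a_4 = 7.75; b_4 = 5.75; c_4 = 2.75; t_4 = 2.75; a_5 = 1.75; b_5 = 1.25; c_5 = 6.5; p_5 = 2.75; t_5 = 2.5; a_6 = 5.25; b_6 = 2.75; c_6 = 3.25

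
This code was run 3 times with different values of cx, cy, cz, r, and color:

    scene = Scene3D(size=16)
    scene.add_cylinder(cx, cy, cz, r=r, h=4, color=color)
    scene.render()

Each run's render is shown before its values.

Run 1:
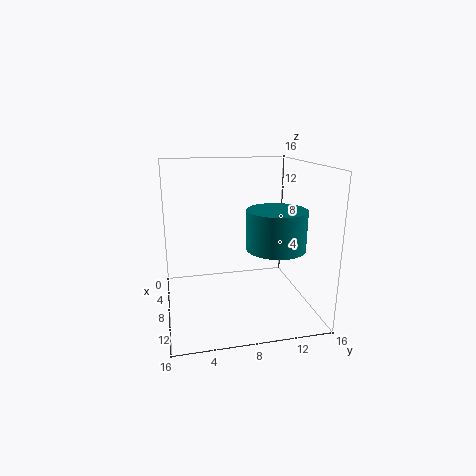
cx = 12, cy = 11, cz = 8, r = 3, color = 'teal'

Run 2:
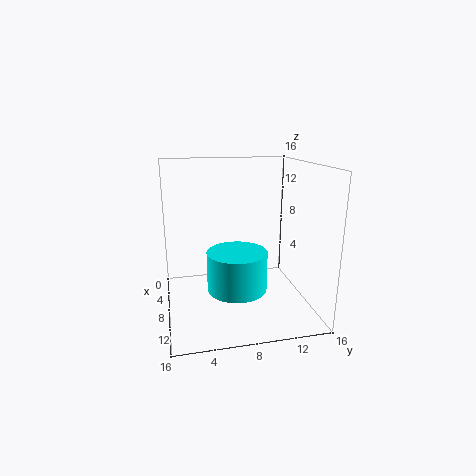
cx = 12, cy = 7, cz = 4, r = 3, color = 'cyan'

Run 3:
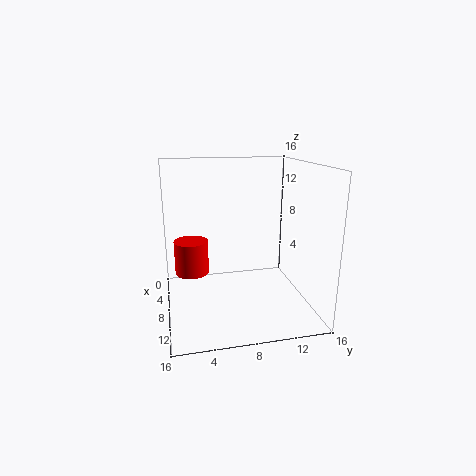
cx = 5, cy = 3, cz = 3, r = 2, color = 'red'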